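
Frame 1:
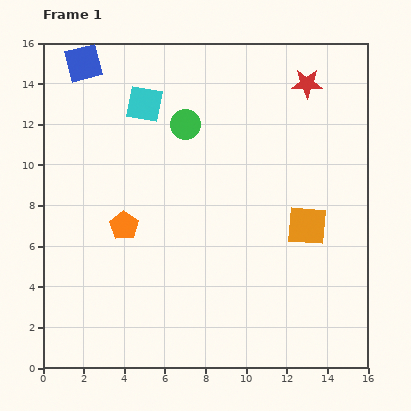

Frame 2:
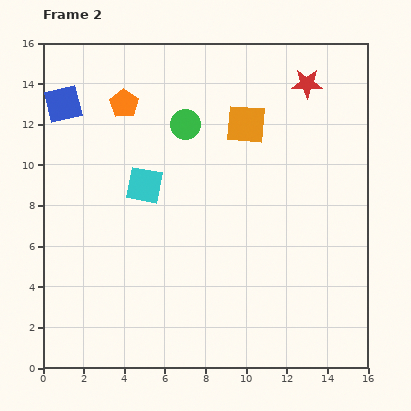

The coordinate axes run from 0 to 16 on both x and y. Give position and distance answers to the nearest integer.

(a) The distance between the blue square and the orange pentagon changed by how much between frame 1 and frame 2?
-5

Distance in frame 1: 8. Distance in frame 2: 3.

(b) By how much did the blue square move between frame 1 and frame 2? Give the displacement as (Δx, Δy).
(-1, -2)

The blue square was at (2, 15) in frame 1 and (1, 13) in frame 2.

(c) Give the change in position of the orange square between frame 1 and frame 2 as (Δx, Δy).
(-3, 5)

The orange square was at (13, 7) in frame 1 and (10, 12) in frame 2.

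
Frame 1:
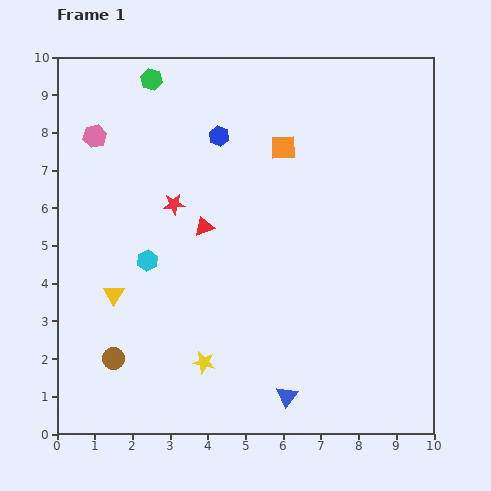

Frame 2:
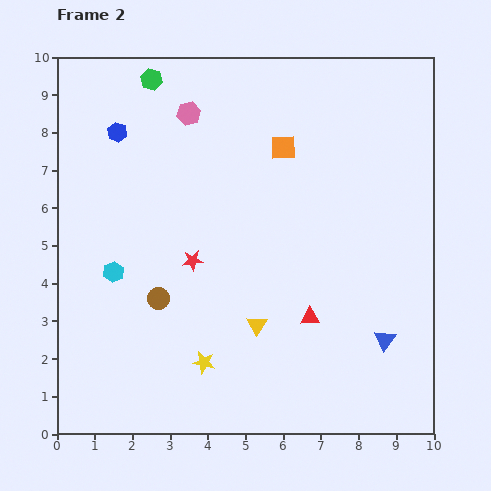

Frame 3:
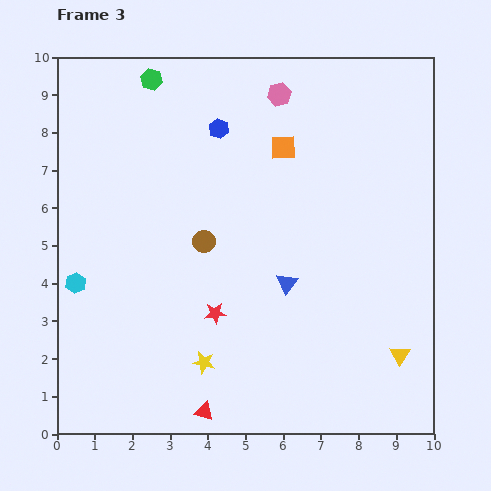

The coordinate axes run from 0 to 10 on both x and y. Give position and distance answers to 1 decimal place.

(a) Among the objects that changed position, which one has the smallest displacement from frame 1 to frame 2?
the cyan hexagon

(moved 0.9)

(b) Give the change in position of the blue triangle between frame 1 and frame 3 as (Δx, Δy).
(0.0, 3.0)

The blue triangle was at (6.1, 1.0) in frame 1 and (6.1, 4.0) in frame 3.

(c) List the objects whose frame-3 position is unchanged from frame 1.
the orange square, the yellow star, the green hexagon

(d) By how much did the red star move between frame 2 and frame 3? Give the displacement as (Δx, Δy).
(0.6, -1.4)

The red star was at (3.6, 4.6) in frame 2 and (4.2, 3.2) in frame 3.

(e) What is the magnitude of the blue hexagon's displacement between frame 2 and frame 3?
2.7

The blue hexagon moved from (1.6, 8.0) to (4.3, 8.1), a distance of √(2.7² + 0.1²) ≈ 2.7.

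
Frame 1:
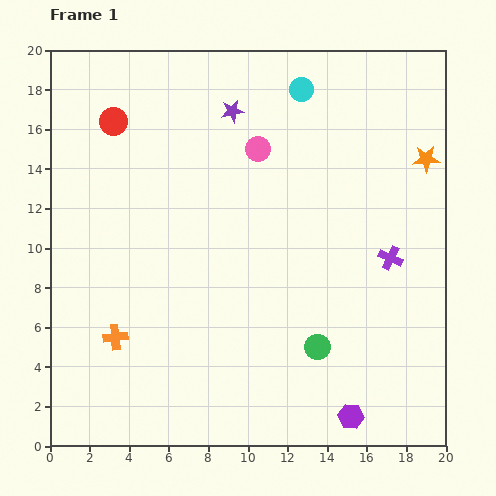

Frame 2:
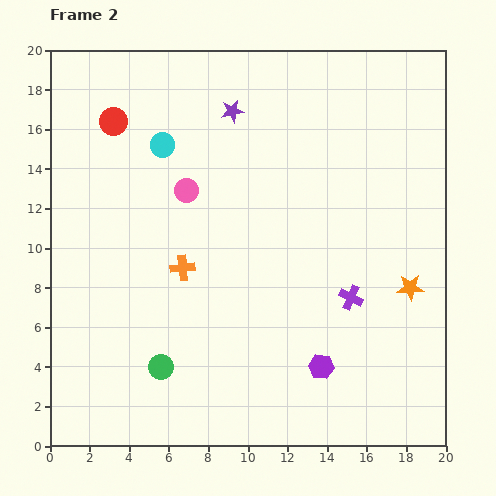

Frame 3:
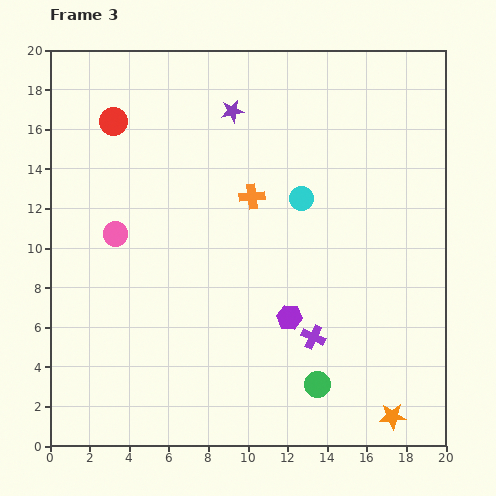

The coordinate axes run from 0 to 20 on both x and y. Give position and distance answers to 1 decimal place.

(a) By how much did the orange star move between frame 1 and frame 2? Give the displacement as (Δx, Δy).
(-0.8, -6.5)

The orange star was at (19.0, 14.5) in frame 1 and (18.2, 8.0) in frame 2.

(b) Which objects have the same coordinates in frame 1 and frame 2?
the red circle, the purple star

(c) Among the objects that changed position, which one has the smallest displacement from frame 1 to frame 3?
the green circle

(moved 1.9)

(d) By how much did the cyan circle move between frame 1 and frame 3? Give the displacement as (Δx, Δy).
(0.0, -5.5)

The cyan circle was at (12.7, 18.0) in frame 1 and (12.7, 12.5) in frame 3.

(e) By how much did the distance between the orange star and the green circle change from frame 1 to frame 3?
-6.9

Distance in frame 1: 11.0. Distance in frame 3: 4.1.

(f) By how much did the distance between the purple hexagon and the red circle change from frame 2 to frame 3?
-2.9

Distance in frame 2: 16.2. Distance in frame 3: 13.3.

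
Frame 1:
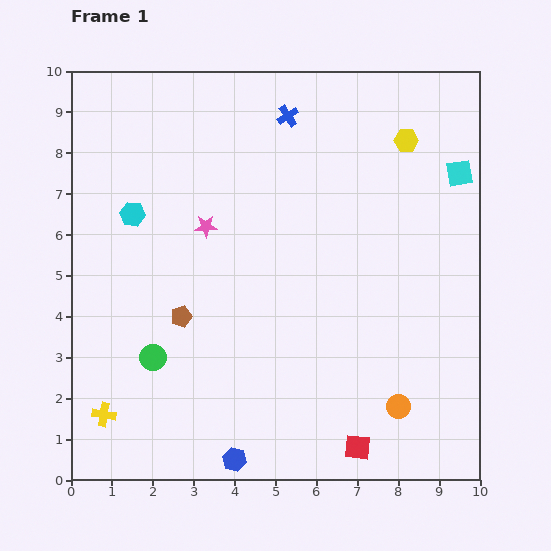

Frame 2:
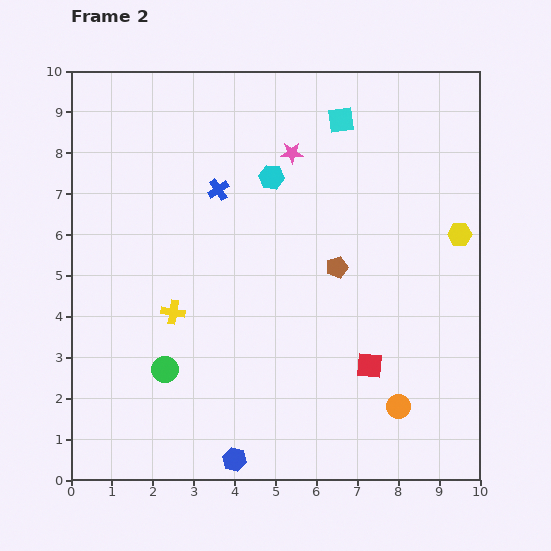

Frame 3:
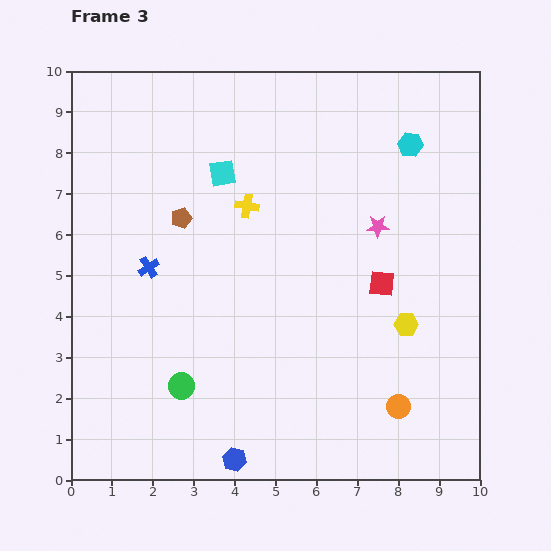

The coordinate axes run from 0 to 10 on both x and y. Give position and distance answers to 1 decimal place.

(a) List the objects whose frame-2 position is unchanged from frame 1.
the orange circle, the blue hexagon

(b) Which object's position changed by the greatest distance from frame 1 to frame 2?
the brown pentagon

(moved 4.0; next 3.5)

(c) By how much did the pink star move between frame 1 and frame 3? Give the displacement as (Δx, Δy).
(4.2, 0.0)

The pink star was at (3.3, 6.2) in frame 1 and (7.5, 6.2) in frame 3.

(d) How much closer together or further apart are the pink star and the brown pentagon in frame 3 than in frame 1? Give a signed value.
+2.5

Distance in frame 1: 2.3. Distance in frame 3: 4.8.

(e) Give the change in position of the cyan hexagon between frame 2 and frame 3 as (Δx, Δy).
(3.4, 0.8)

The cyan hexagon was at (4.9, 7.4) in frame 2 and (8.3, 8.2) in frame 3.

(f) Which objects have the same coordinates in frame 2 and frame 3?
the orange circle, the blue hexagon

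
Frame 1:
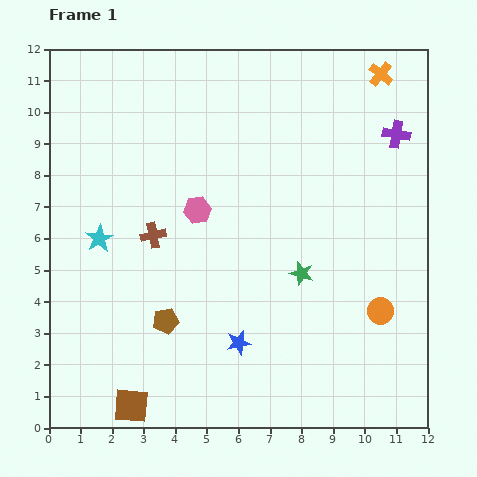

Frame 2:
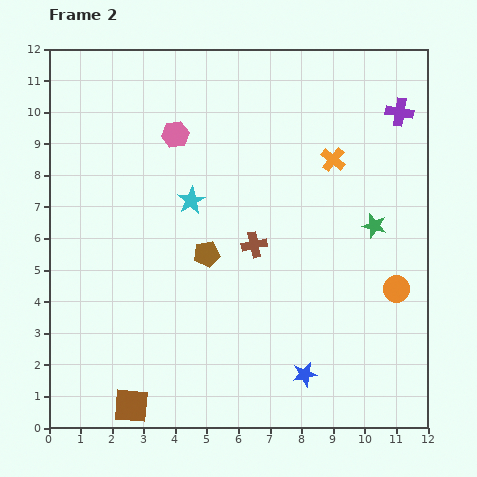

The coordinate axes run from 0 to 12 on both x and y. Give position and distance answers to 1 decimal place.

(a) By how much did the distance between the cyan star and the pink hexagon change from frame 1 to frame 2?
-1.0

Distance in frame 1: 3.2. Distance in frame 2: 2.2.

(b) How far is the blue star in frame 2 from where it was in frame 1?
2.3

The blue star moved from (6.0, 2.7) to (8.1, 1.7), a distance of √(2.1² + 1.0²) ≈ 2.3.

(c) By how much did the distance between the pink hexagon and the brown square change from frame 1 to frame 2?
+2.2

Distance in frame 1: 6.5. Distance in frame 2: 8.7.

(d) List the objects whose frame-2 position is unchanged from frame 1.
the brown square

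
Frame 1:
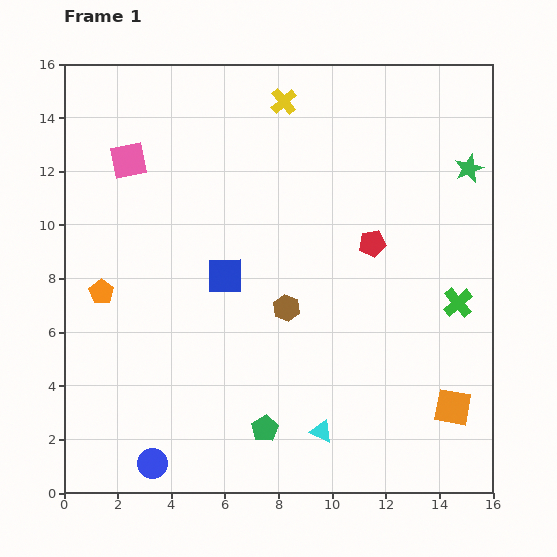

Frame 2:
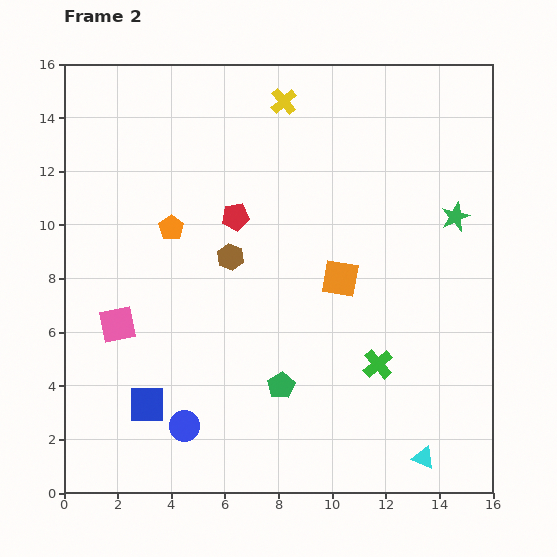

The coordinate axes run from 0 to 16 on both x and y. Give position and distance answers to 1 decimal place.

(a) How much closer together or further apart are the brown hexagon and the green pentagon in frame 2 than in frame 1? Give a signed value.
+0.6

Distance in frame 1: 4.6. Distance in frame 2: 5.2.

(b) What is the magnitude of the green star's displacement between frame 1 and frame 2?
1.9

The green star moved from (15.1, 12.1) to (14.6, 10.3), a distance of √(0.5² + 1.8²) ≈ 1.9.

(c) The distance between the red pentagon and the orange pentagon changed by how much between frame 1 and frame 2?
-7.9

Distance in frame 1: 10.3. Distance in frame 2: 2.4.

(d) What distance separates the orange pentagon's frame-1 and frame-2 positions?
3.5

The orange pentagon moved from (1.4, 7.5) to (4.0, 9.9), a distance of √(2.6² + 2.4²) ≈ 3.5.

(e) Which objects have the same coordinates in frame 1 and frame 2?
the yellow cross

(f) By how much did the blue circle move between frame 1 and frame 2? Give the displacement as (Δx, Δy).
(1.2, 1.4)

The blue circle was at (3.3, 1.1) in frame 1 and (4.5, 2.5) in frame 2.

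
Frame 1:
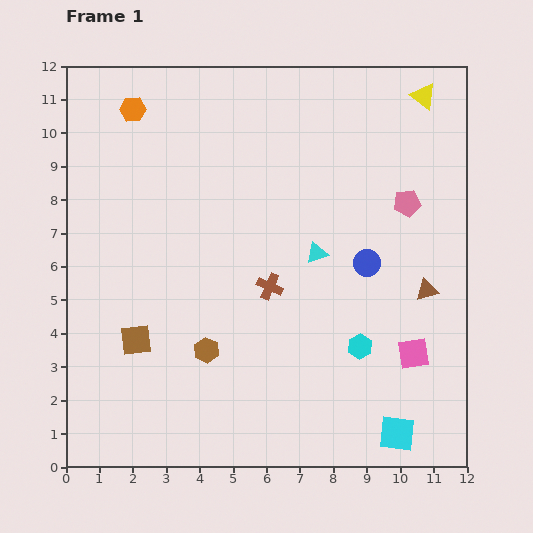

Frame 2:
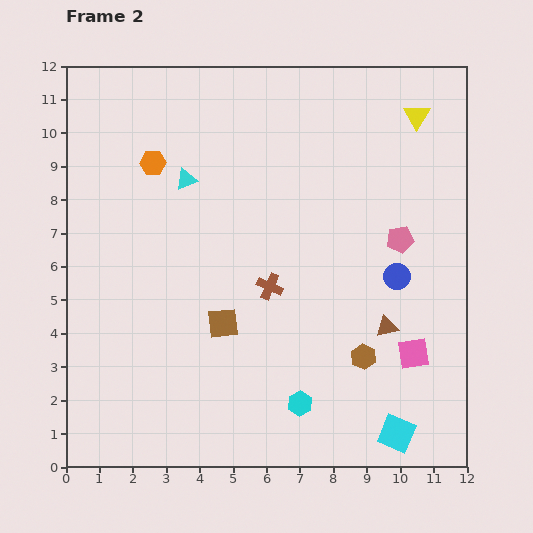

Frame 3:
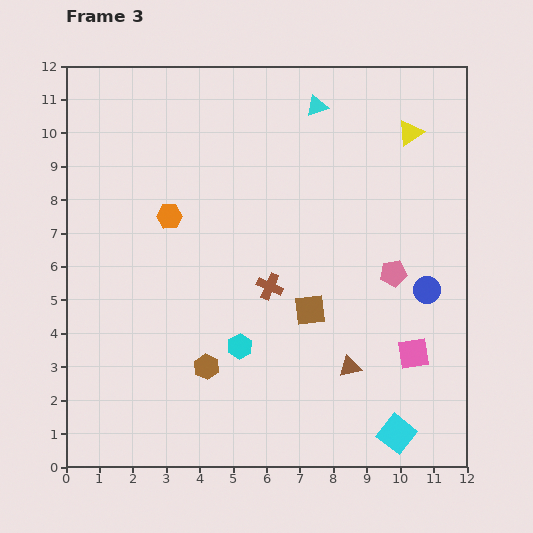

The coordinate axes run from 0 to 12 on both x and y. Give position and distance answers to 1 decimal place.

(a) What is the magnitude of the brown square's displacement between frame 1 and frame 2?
2.6

The brown square moved from (2.1, 3.8) to (4.7, 4.3), a distance of √(2.6² + 0.5²) ≈ 2.6.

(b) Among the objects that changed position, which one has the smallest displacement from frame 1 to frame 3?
the brown hexagon

(moved 0.5)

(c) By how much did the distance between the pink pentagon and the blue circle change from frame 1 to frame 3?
-1.1

Distance in frame 1: 2.2. Distance in frame 3: 1.1.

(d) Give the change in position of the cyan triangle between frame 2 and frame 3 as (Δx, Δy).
(3.9, 2.2)

The cyan triangle was at (3.6, 8.6) in frame 2 and (7.5, 10.8) in frame 3.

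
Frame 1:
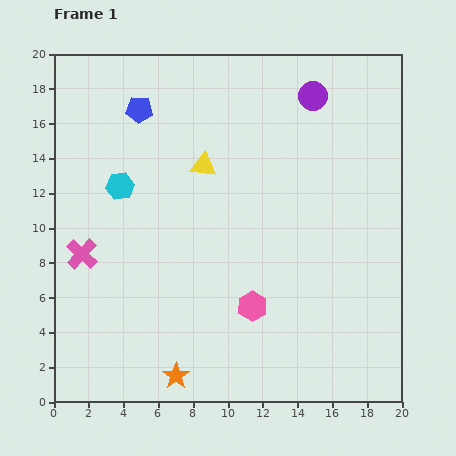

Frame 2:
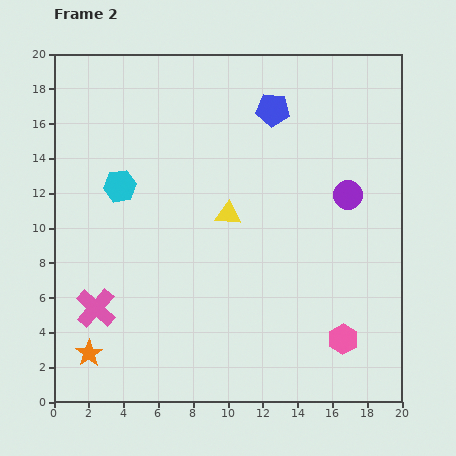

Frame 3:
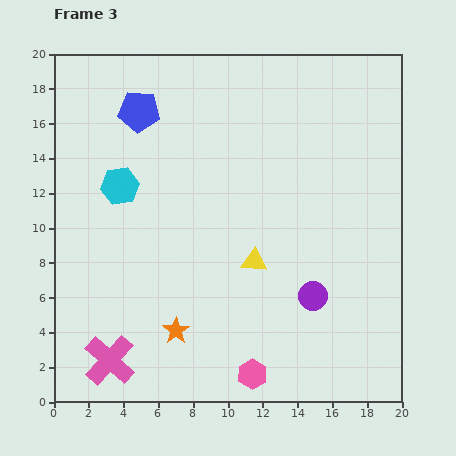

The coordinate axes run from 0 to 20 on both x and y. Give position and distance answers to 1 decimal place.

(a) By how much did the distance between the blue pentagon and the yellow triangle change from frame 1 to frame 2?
+1.6

Distance in frame 1: 4.9. Distance in frame 2: 6.5.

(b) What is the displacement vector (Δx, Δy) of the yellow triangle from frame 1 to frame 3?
(2.9, -5.5)

The yellow triangle was at (8.6, 13.6) in frame 1 and (11.5, 8.1) in frame 3.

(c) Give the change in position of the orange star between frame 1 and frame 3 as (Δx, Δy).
(0.0, 2.6)

The orange star was at (7.0, 1.5) in frame 1 and (7.0, 4.1) in frame 3.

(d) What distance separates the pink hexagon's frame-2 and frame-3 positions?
5.6

The pink hexagon moved from (16.6, 3.6) to (11.4, 1.6), a distance of √(5.2² + 2.0²) ≈ 5.6.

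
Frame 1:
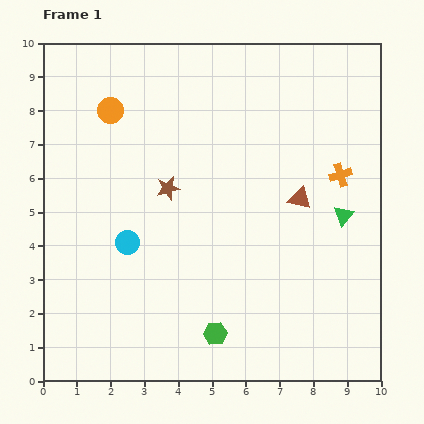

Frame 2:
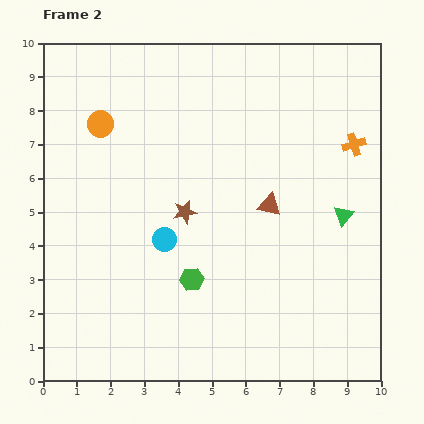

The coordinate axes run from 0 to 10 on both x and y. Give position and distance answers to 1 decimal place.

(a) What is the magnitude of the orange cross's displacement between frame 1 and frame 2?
1.0

The orange cross moved from (8.8, 6.1) to (9.2, 7.0), a distance of √(0.4² + 0.9²) ≈ 1.0.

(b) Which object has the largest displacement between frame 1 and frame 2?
the green hexagon

(moved 1.7; next 1.1)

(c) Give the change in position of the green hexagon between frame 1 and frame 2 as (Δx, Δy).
(-0.7, 1.6)

The green hexagon was at (5.1, 1.4) in frame 1 and (4.4, 3.0) in frame 2.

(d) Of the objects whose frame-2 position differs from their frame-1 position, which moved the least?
the orange circle

(moved 0.5)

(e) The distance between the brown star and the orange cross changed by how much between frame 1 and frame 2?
+0.3

Distance in frame 1: 5.1. Distance in frame 2: 5.4.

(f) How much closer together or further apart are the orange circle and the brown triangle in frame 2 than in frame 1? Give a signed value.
-0.7

Distance in frame 1: 6.2. Distance in frame 2: 5.5.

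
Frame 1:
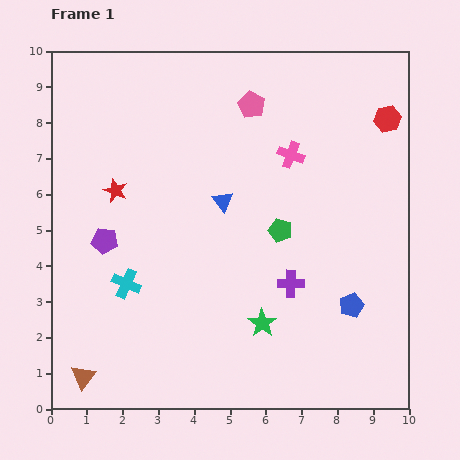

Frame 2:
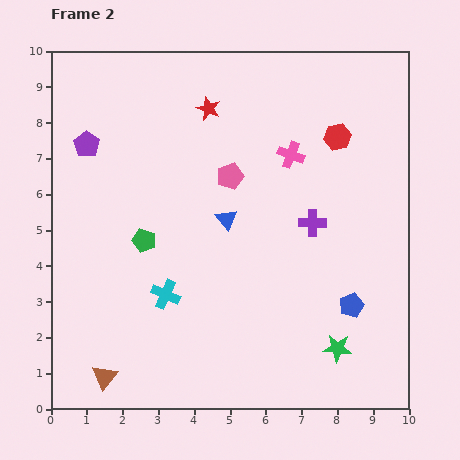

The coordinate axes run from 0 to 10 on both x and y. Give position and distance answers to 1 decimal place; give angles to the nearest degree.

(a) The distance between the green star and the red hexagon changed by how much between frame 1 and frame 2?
-0.8

Distance in frame 1: 6.7. Distance in frame 2: 5.9.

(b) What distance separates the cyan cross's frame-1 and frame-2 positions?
1.1

The cyan cross moved from (2.1, 3.5) to (3.2, 3.2), a distance of √(1.1² + 0.3²) ≈ 1.1.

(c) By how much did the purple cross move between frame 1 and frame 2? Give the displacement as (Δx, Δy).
(0.6, 1.7)

The purple cross was at (6.7, 3.5) in frame 1 and (7.3, 5.2) in frame 2.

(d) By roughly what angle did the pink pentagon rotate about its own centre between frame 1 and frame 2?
25° clockwise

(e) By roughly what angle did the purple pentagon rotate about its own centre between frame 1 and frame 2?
26° clockwise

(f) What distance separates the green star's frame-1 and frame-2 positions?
2.2

The green star moved from (5.9, 2.4) to (8.0, 1.7), a distance of √(2.1² + 0.7²) ≈ 2.2.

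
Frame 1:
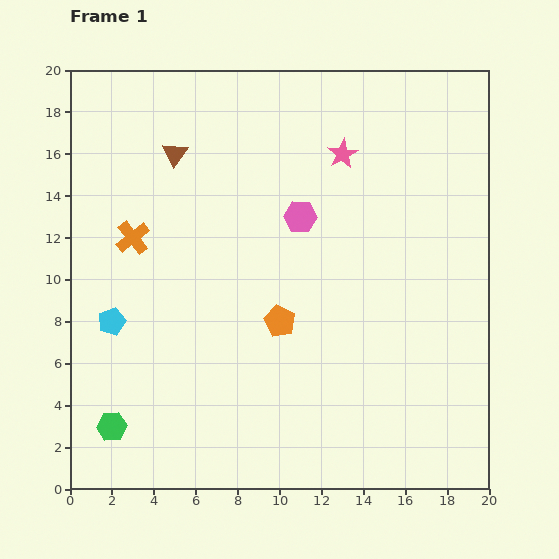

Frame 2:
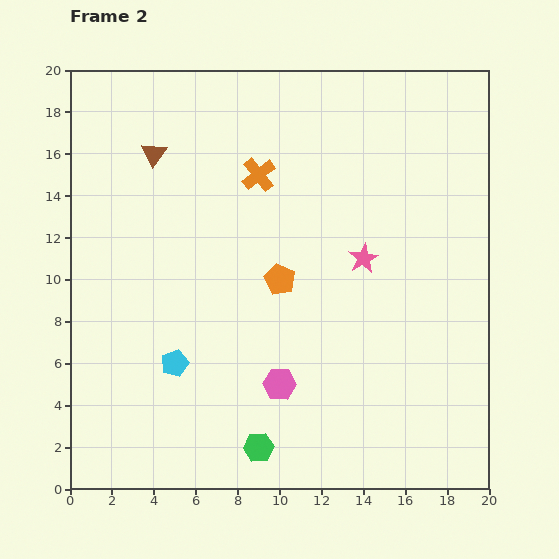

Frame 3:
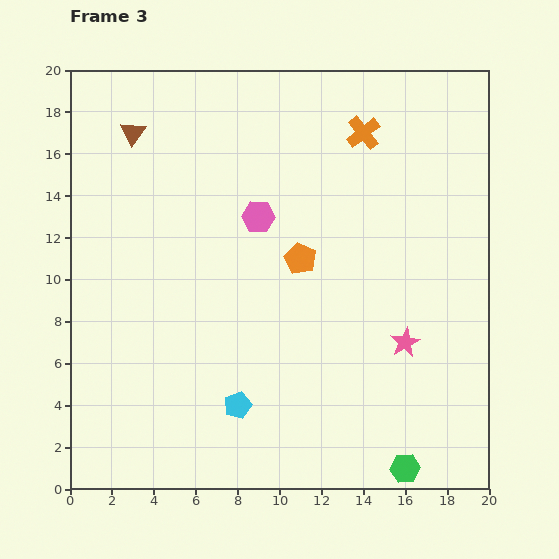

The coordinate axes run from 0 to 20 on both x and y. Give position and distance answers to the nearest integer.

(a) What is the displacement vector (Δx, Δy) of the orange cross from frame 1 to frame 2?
(6, 3)

The orange cross was at (3, 12) in frame 1 and (9, 15) in frame 2.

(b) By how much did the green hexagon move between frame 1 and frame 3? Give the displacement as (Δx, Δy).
(14, -2)

The green hexagon was at (2, 3) in frame 1 and (16, 1) in frame 3.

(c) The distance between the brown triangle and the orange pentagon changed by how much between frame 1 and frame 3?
+1

Distance in frame 1: 9. Distance in frame 3: 10.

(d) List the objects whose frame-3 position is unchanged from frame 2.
none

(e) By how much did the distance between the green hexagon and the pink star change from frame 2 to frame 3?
-4

Distance in frame 2: 10. Distance in frame 3: 6.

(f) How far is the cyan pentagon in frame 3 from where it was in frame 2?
4

The cyan pentagon moved from (5, 6) to (8, 4), a distance of √(3² + 2²) ≈ 4.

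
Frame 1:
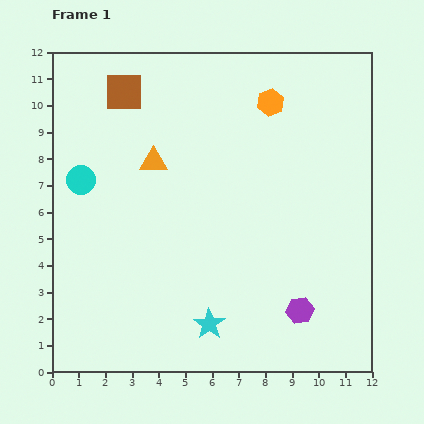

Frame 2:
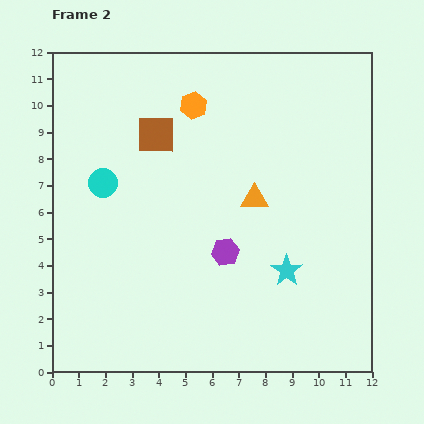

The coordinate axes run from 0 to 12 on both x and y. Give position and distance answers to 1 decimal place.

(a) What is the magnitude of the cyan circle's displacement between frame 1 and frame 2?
0.8

The cyan circle moved from (1.1, 7.2) to (1.9, 7.1), a distance of √(0.8² + 0.1²) ≈ 0.8.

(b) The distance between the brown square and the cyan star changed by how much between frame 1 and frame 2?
-2.2

Distance in frame 1: 9.3. Distance in frame 2: 7.1.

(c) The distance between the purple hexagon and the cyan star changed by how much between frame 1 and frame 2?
-1.0

Distance in frame 1: 3.4. Distance in frame 2: 2.4.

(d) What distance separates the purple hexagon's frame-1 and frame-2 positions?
3.6

The purple hexagon moved from (9.3, 2.3) to (6.5, 4.5), a distance of √(2.8² + 2.2²) ≈ 3.6.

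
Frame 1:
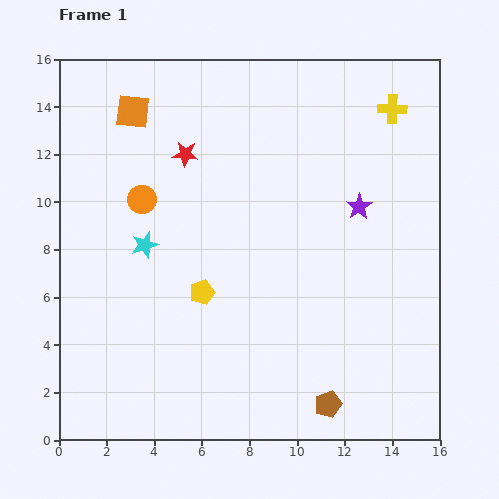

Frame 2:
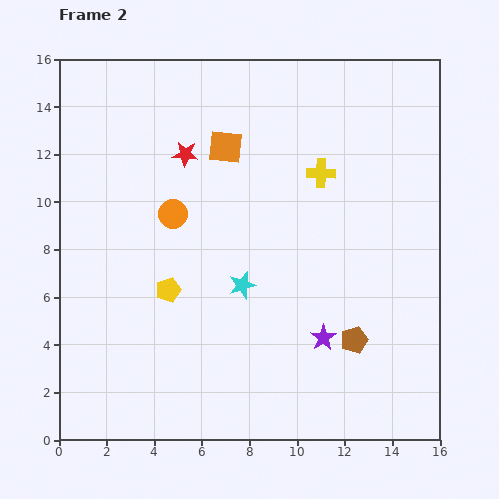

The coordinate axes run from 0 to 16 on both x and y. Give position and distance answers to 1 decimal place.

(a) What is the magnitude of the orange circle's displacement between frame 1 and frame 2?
1.4

The orange circle moved from (3.5, 10.1) to (4.8, 9.5), a distance of √(1.3² + 0.6²) ≈ 1.4.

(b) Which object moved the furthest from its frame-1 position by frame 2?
the purple star

(moved 5.7; next 4.4)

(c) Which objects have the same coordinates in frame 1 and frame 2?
the red star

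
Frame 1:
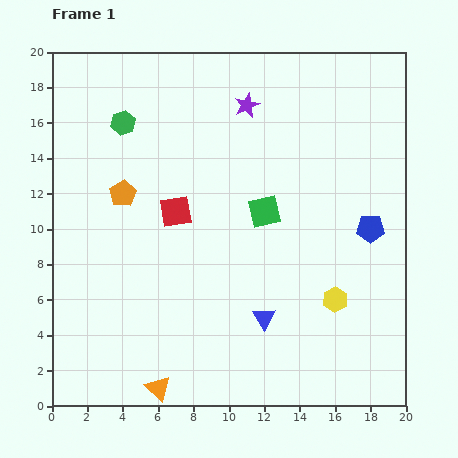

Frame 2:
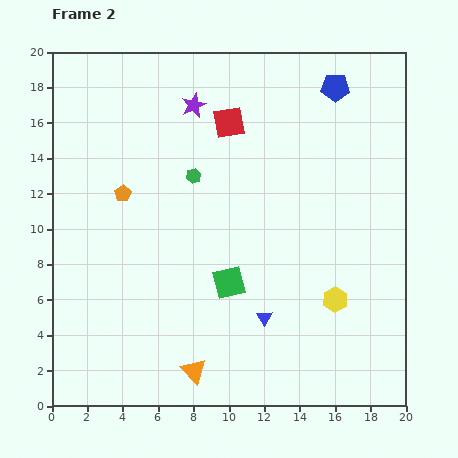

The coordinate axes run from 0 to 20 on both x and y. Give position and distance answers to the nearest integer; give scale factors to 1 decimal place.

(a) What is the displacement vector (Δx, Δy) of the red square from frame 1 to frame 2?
(3, 5)

The red square was at (7, 11) in frame 1 and (10, 16) in frame 2.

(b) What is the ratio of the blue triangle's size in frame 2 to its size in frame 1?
0.7×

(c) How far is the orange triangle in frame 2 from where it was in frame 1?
2

The orange triangle moved from (6, 1) to (8, 2), a distance of √(2² + 1²) ≈ 2.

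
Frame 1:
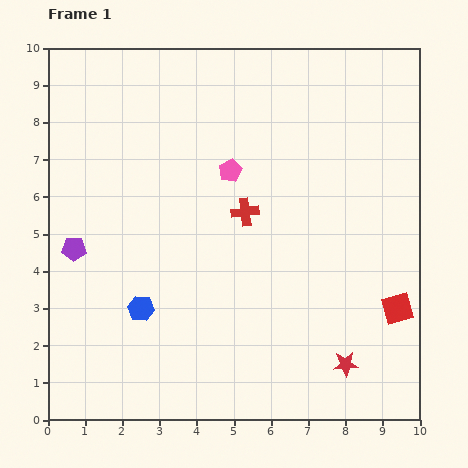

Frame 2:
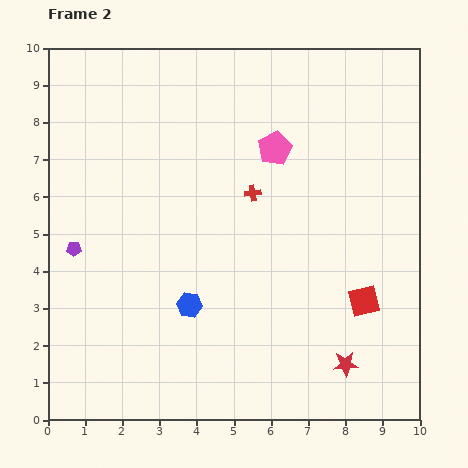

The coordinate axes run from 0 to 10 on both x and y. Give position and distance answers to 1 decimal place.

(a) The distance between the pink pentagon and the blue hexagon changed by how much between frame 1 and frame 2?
+0.4

Distance in frame 1: 4.4. Distance in frame 2: 4.8.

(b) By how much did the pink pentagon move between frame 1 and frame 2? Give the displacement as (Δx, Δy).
(1.2, 0.6)

The pink pentagon was at (4.9, 6.7) in frame 1 and (6.1, 7.3) in frame 2.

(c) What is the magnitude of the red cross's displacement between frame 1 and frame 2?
0.5

The red cross moved from (5.3, 5.6) to (5.5, 6.1), a distance of √(0.2² + 0.5²) ≈ 0.5.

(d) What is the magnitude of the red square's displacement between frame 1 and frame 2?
0.9

The red square moved from (9.4, 3.0) to (8.5, 3.2), a distance of √(0.9² + 0.2²) ≈ 0.9.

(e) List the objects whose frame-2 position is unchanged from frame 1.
the purple pentagon, the red star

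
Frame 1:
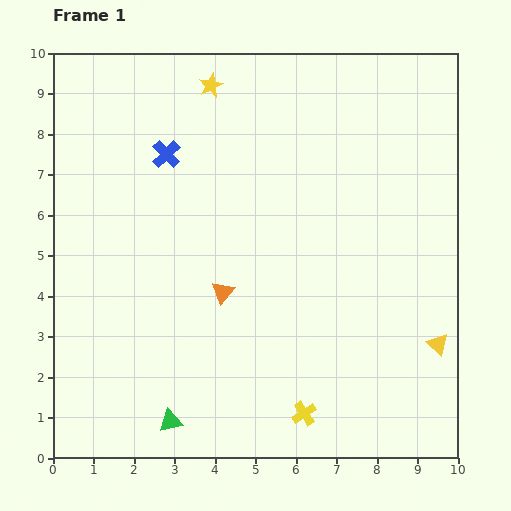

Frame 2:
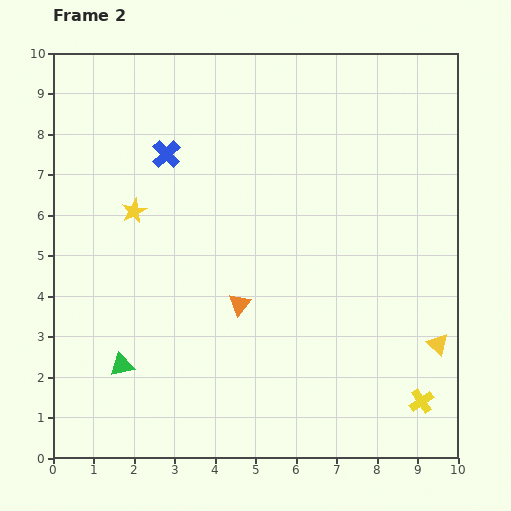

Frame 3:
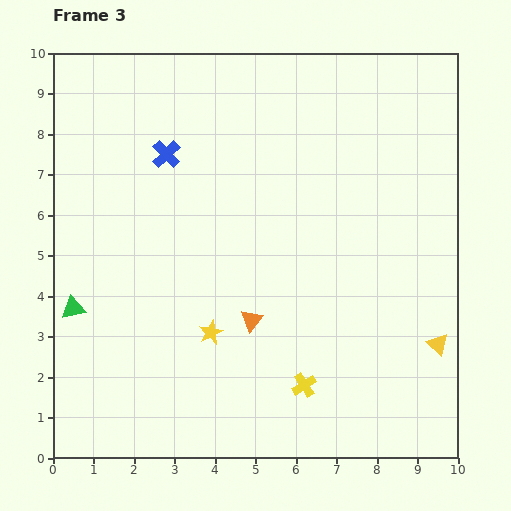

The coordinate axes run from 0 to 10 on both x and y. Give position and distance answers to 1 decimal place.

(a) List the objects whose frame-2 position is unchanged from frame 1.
the blue cross, the yellow triangle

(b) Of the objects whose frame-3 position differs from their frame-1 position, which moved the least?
the yellow cross

(moved 0.7)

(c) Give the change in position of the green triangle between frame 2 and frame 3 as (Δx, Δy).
(-1.2, 1.4)

The green triangle was at (1.7, 2.3) in frame 2 and (0.5, 3.7) in frame 3.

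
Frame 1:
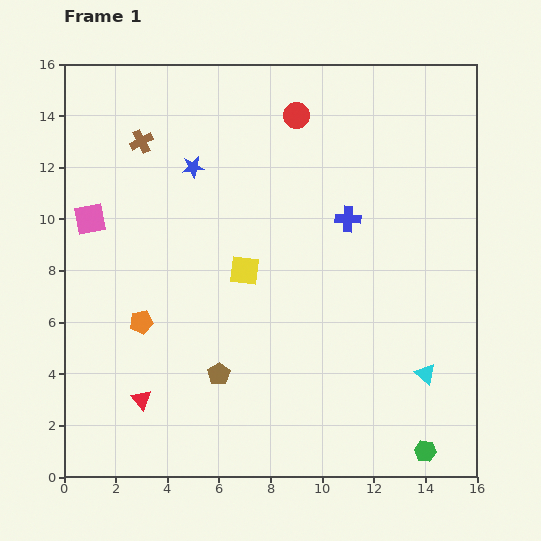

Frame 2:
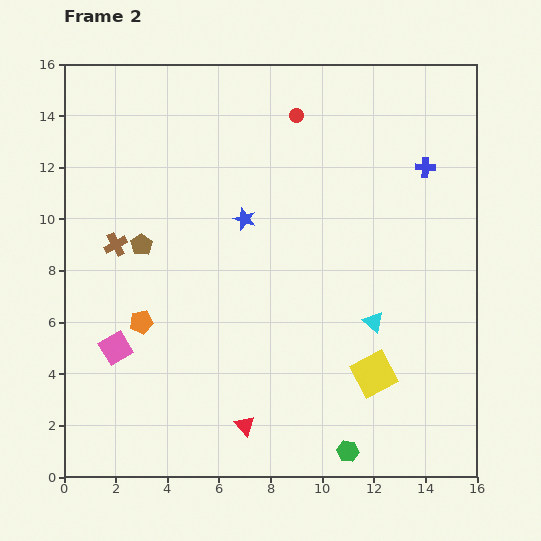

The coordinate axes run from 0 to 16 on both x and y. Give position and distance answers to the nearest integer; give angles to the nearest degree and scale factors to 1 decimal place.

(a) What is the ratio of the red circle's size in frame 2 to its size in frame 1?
0.6×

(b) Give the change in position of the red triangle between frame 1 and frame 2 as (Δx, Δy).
(4, -1)

The red triangle was at (3, 3) in frame 1 and (7, 2) in frame 2.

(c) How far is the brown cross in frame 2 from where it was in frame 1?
4

The brown cross moved from (3, 13) to (2, 9), a distance of √(1² + 4²) ≈ 4.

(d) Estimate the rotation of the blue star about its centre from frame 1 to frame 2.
27° clockwise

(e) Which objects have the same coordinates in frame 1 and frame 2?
the red circle, the orange pentagon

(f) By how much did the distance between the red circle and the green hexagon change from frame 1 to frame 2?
-1

Distance in frame 1: 14. Distance in frame 2: 13.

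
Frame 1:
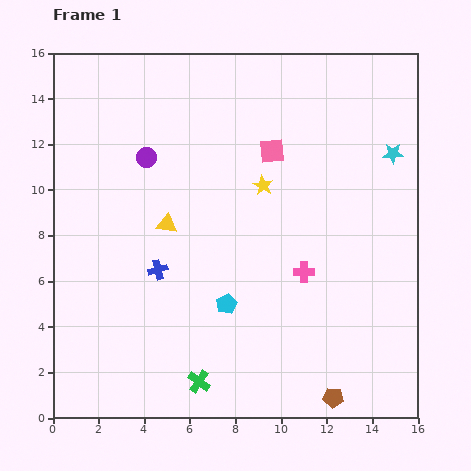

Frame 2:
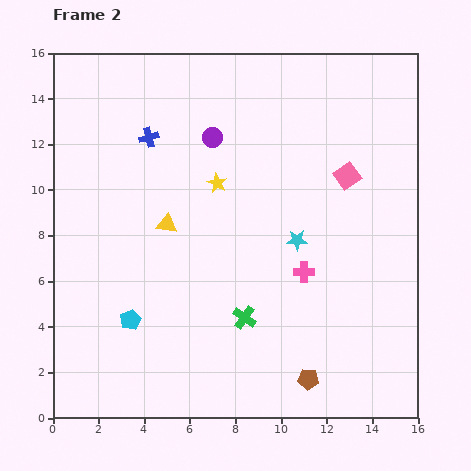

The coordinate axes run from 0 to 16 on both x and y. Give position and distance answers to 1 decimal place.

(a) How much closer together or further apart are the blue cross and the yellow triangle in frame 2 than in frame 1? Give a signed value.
+1.9

Distance in frame 1: 2.0. Distance in frame 2: 3.9.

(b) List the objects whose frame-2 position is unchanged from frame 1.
the pink cross, the yellow triangle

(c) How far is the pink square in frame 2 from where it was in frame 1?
3.5

The pink square moved from (9.6, 11.7) to (12.9, 10.6), a distance of √(3.3² + 1.1²) ≈ 3.5.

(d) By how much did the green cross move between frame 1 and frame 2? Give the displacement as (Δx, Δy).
(2.0, 2.8)

The green cross was at (6.4, 1.6) in frame 1 and (8.4, 4.4) in frame 2.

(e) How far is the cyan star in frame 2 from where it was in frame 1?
5.7

The cyan star moved from (14.9, 11.6) to (10.7, 7.8), a distance of √(4.2² + 3.8²) ≈ 5.7.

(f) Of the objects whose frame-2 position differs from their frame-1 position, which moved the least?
the brown pentagon

(moved 1.4)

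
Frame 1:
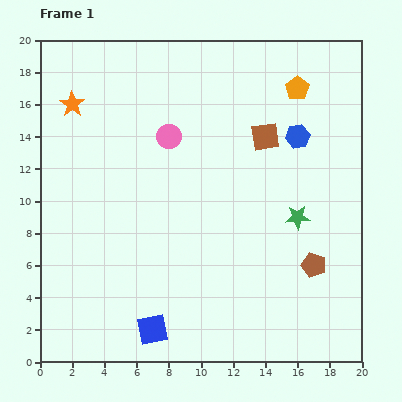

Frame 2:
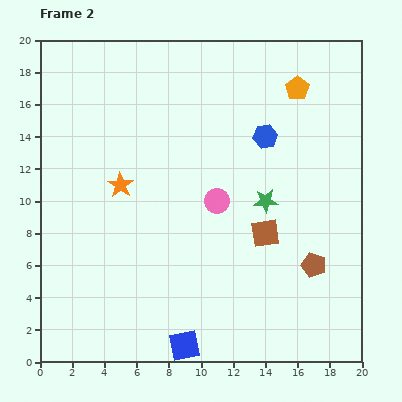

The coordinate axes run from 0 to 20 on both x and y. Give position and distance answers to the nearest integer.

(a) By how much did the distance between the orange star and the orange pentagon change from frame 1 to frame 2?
-1

Distance in frame 1: 14. Distance in frame 2: 13.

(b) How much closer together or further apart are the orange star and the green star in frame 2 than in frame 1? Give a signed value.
-7

Distance in frame 1: 16. Distance in frame 2: 9.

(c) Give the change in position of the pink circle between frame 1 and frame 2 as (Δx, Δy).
(3, -4)

The pink circle was at (8, 14) in frame 1 and (11, 10) in frame 2.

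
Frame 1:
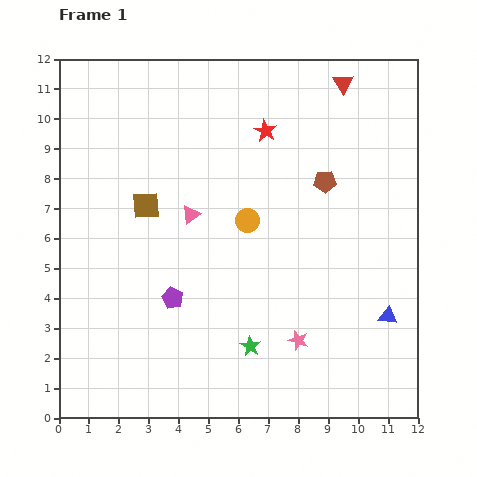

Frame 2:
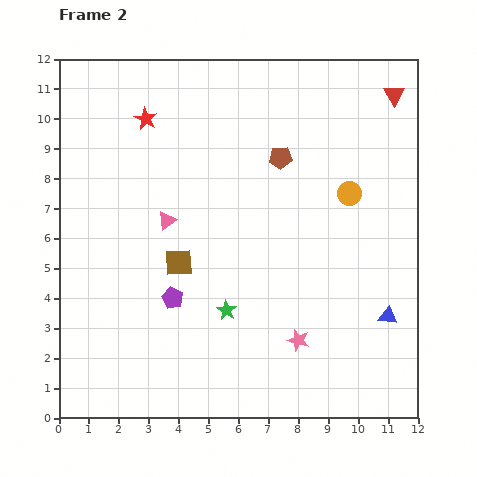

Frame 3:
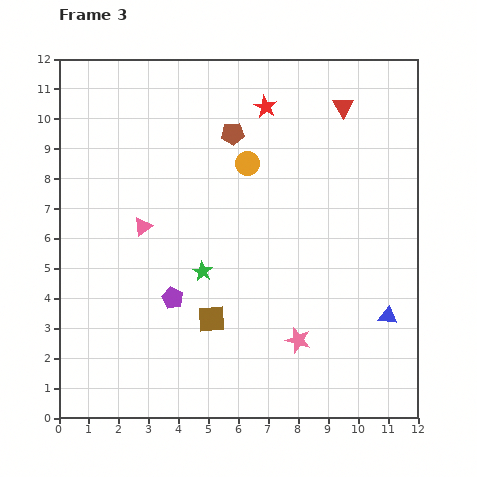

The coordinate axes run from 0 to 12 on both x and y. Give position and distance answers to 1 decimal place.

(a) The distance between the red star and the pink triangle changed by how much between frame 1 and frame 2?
-0.3

Distance in frame 1: 3.8. Distance in frame 2: 3.5.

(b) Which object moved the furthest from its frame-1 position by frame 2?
the red star

(moved 4.0; next 3.5)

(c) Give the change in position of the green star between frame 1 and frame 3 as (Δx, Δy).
(-1.6, 2.5)

The green star was at (6.4, 2.4) in frame 1 and (4.8, 4.9) in frame 3.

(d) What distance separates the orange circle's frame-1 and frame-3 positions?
1.9

The orange circle moved from (6.3, 6.6) to (6.3, 8.5), a distance of √(0.0² + 1.9²) ≈ 1.9.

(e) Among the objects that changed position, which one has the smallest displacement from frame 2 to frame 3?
the pink triangle

(moved 0.8)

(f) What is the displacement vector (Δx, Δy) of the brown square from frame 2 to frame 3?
(1.1, -1.9)

The brown square was at (4.0, 5.2) in frame 2 and (5.1, 3.3) in frame 3.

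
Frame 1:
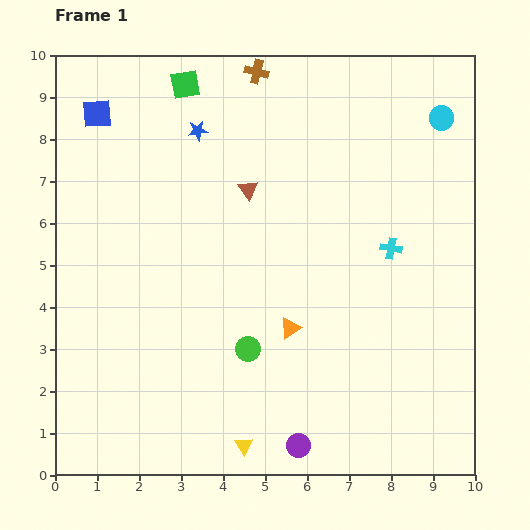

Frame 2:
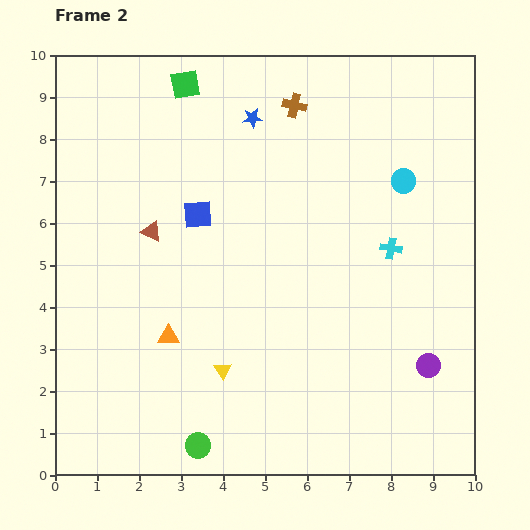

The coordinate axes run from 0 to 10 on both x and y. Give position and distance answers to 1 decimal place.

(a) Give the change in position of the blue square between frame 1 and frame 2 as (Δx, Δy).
(2.4, -2.4)

The blue square was at (1.0, 8.6) in frame 1 and (3.4, 6.2) in frame 2.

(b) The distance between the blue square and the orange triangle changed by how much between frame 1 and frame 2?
-3.9

Distance in frame 1: 6.9. Distance in frame 2: 3.0.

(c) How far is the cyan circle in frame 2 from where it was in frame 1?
1.7

The cyan circle moved from (9.2, 8.5) to (8.3, 7.0), a distance of √(0.9² + 1.5²) ≈ 1.7.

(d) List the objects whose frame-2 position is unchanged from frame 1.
the green square, the cyan cross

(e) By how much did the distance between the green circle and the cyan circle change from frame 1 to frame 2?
+0.8

Distance in frame 1: 7.2. Distance in frame 2: 8.0.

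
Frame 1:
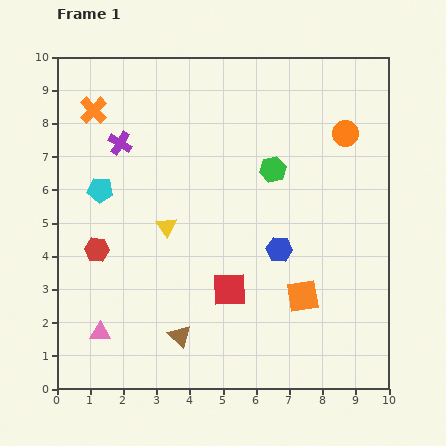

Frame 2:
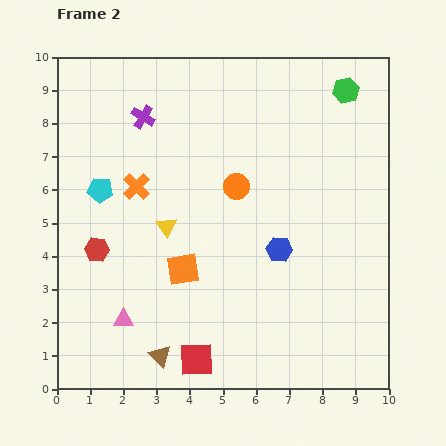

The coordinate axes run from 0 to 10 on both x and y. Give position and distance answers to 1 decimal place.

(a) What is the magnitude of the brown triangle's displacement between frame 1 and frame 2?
0.8

The brown triangle moved from (3.7, 1.6) to (3.1, 1.0), a distance of √(0.6² + 0.6²) ≈ 0.8.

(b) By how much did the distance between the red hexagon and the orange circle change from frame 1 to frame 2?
-3.7

Distance in frame 1: 8.3. Distance in frame 2: 4.6.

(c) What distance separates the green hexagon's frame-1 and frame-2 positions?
3.3

The green hexagon moved from (6.5, 6.6) to (8.7, 9.0), a distance of √(2.2² + 2.4²) ≈ 3.3.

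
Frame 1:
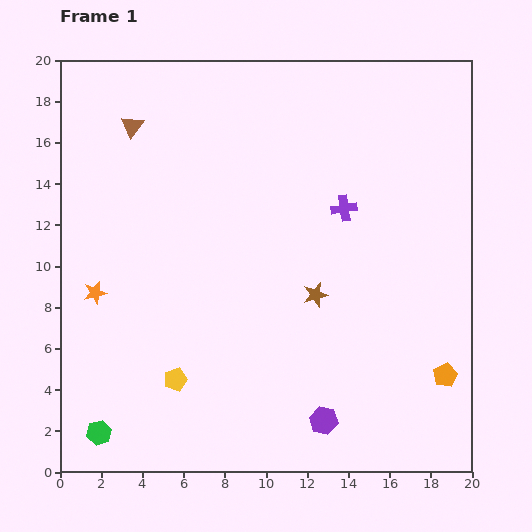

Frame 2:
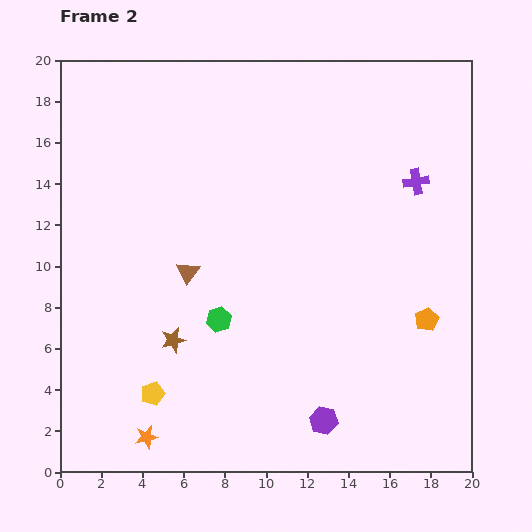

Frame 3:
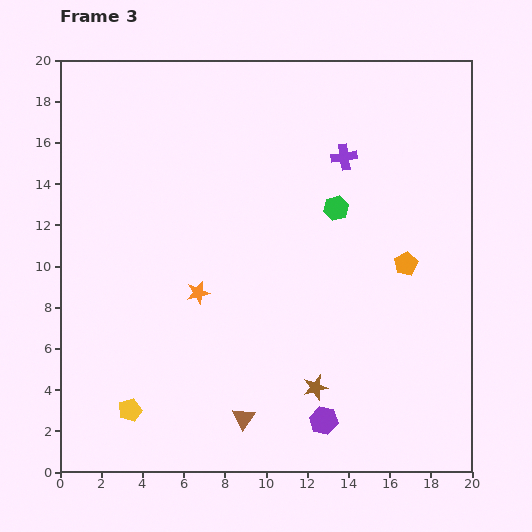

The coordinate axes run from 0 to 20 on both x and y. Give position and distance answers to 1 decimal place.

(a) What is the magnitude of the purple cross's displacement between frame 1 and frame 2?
3.7

The purple cross moved from (13.8, 12.8) to (17.3, 14.1), a distance of √(3.5² + 1.3²) ≈ 3.7.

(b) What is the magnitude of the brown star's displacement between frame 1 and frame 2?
7.2

The brown star moved from (12.4, 8.6) to (5.5, 6.4), a distance of √(6.9² + 2.2²) ≈ 7.2.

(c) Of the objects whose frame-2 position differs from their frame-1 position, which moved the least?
the yellow pentagon

(moved 1.3)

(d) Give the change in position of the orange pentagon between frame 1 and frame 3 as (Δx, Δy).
(-1.9, 5.4)

The orange pentagon was at (18.7, 4.7) in frame 1 and (16.8, 10.1) in frame 3.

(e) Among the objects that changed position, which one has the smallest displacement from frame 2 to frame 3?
the yellow pentagon

(moved 1.4)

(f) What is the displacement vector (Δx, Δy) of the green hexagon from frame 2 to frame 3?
(5.7, 5.4)

The green hexagon was at (7.7, 7.4) in frame 2 and (13.4, 12.8) in frame 3.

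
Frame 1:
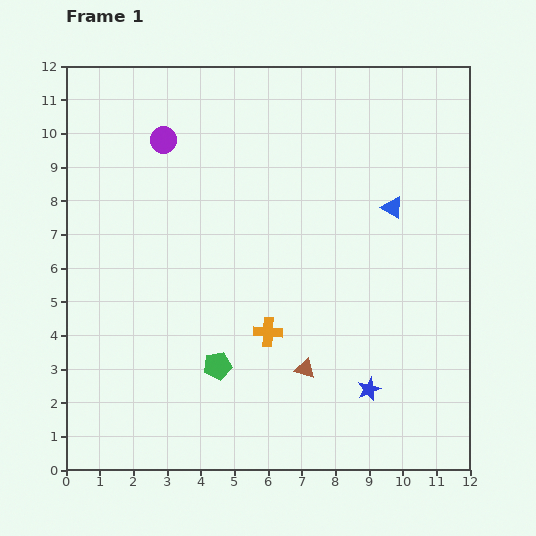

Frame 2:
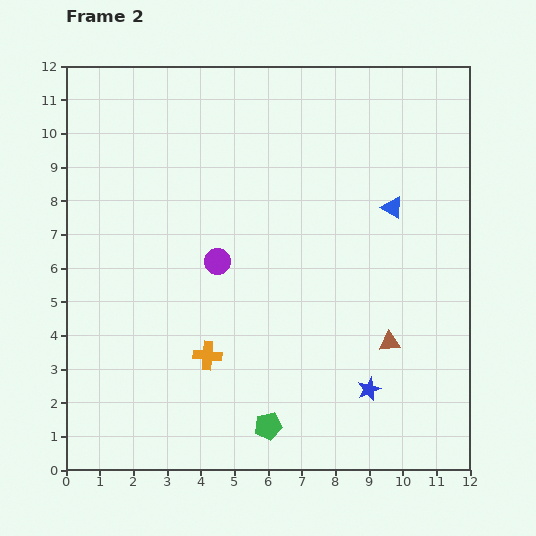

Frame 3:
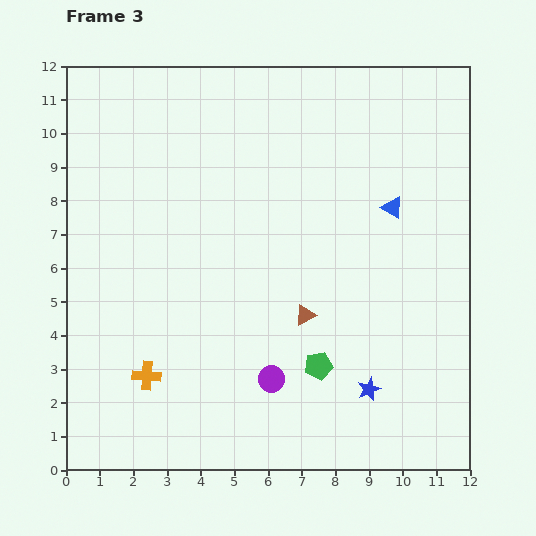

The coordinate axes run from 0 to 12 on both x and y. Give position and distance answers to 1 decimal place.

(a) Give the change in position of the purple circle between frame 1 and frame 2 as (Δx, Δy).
(1.6, -3.6)

The purple circle was at (2.9, 9.8) in frame 1 and (4.5, 6.2) in frame 2.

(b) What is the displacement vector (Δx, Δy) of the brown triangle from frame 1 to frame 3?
(0.0, 1.6)

The brown triangle was at (7.1, 3.0) in frame 1 and (7.1, 4.6) in frame 3.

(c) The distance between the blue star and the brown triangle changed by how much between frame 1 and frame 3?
+0.9

Distance in frame 1: 2.0. Distance in frame 3: 2.9.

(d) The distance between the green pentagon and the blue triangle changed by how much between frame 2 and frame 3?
-2.3

Distance in frame 2: 7.5. Distance in frame 3: 5.2.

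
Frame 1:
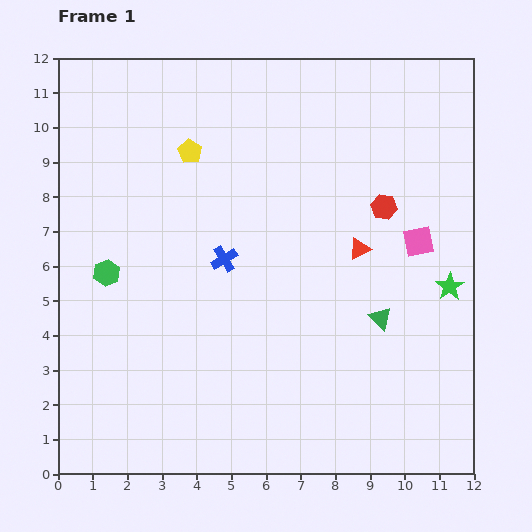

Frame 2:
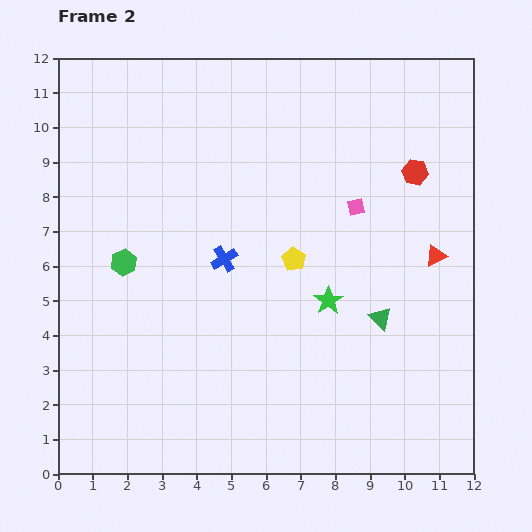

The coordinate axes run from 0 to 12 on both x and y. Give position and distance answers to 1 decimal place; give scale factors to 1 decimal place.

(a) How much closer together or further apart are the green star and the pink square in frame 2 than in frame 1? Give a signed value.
+1.2

Distance in frame 1: 1.6. Distance in frame 2: 2.8.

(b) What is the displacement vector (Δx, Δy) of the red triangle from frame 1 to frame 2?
(2.2, -0.2)

The red triangle was at (8.7, 6.5) in frame 1 and (10.9, 6.3) in frame 2.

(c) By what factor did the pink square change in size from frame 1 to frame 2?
0.6×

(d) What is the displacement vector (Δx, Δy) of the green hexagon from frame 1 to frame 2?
(0.5, 0.3)

The green hexagon was at (1.4, 5.8) in frame 1 and (1.9, 6.1) in frame 2.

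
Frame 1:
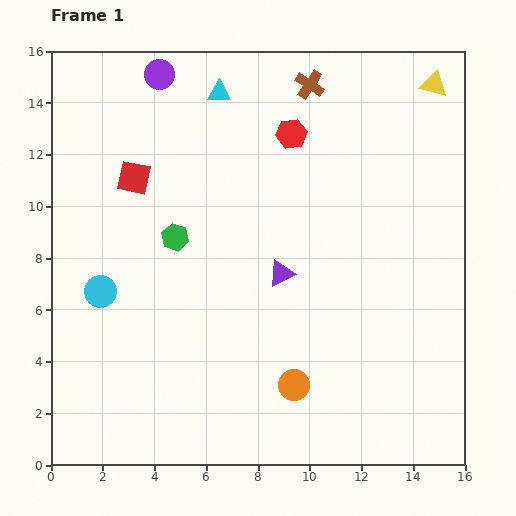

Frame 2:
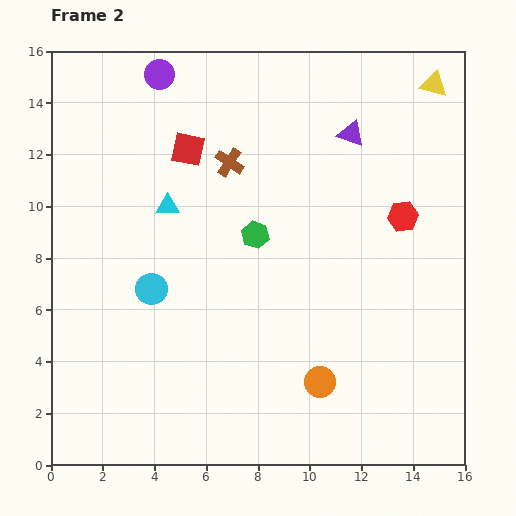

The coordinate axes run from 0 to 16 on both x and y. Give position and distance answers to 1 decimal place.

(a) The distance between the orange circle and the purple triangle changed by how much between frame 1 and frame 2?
+5.4

Distance in frame 1: 4.3. Distance in frame 2: 9.7.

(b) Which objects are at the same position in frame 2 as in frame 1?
the purple circle, the yellow triangle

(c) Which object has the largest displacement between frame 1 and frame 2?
the purple triangle

(moved 6.0; next 5.4)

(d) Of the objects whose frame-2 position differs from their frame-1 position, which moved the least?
the orange circle

(moved 1.0)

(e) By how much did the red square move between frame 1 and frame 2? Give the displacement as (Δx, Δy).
(2.1, 1.1)

The red square was at (3.2, 11.1) in frame 1 and (5.3, 12.2) in frame 2.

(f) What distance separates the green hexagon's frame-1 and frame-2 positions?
3.1

The green hexagon moved from (4.8, 8.8) to (7.9, 8.9), a distance of √(3.1² + 0.1²) ≈ 3.1.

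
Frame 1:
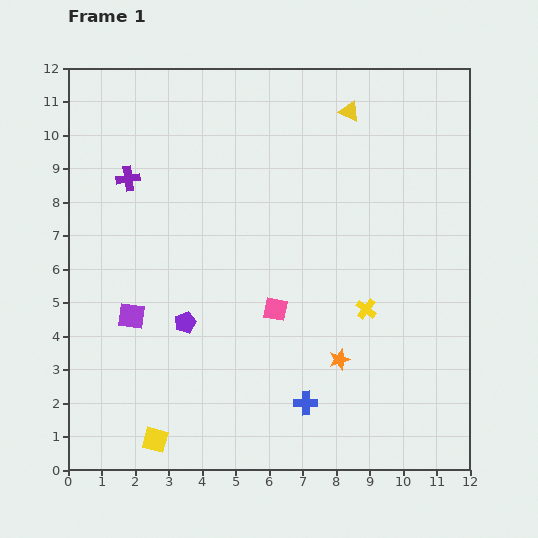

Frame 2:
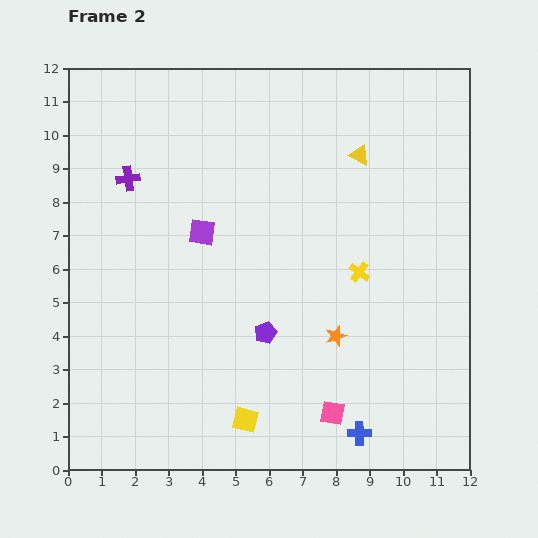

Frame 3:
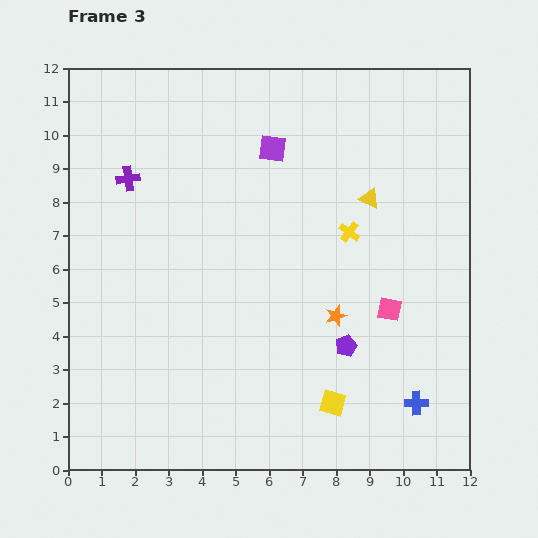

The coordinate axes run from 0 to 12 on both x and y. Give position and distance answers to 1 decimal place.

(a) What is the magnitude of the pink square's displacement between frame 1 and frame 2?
3.5

The pink square moved from (6.2, 4.8) to (7.9, 1.7), a distance of √(1.7² + 3.1²) ≈ 3.5.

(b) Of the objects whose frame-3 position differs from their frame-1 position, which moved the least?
the orange star

(moved 1.3)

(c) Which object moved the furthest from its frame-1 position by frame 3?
the purple square

(moved 6.5; next 5.4)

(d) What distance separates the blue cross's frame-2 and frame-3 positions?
1.9

The blue cross moved from (8.7, 1.1) to (10.4, 2.0), a distance of √(1.7² + 0.9²) ≈ 1.9.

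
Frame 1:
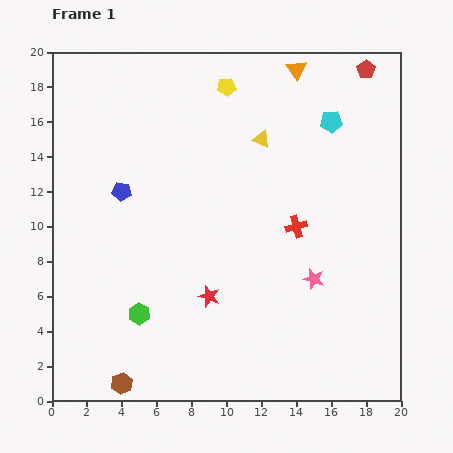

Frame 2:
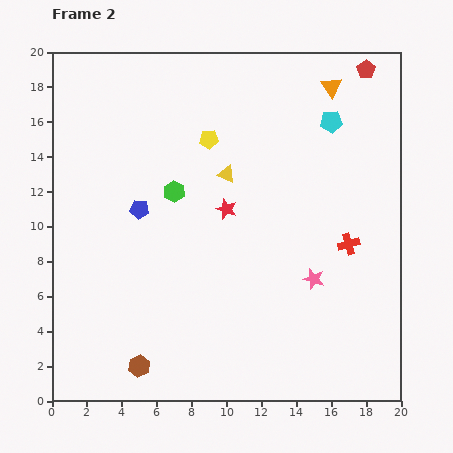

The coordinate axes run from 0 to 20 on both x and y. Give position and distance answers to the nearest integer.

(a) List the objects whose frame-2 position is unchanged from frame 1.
the cyan pentagon, the pink star, the red pentagon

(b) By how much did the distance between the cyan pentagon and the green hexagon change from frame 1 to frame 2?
-6

Distance in frame 1: 16. Distance in frame 2: 10.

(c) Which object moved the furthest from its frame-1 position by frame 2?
the green hexagon

(moved 7; next 5)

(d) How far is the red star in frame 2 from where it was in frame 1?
5

The red star moved from (9, 6) to (10, 11), a distance of √(1² + 5²) ≈ 5.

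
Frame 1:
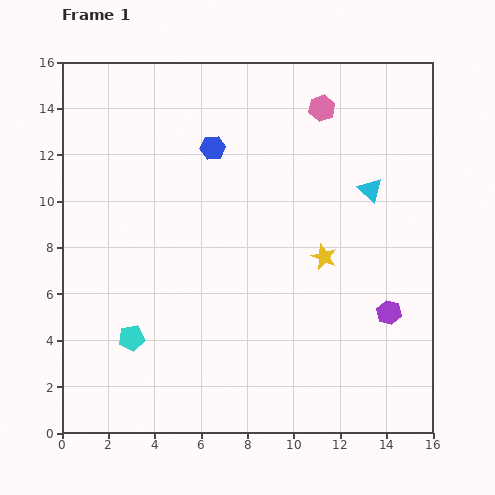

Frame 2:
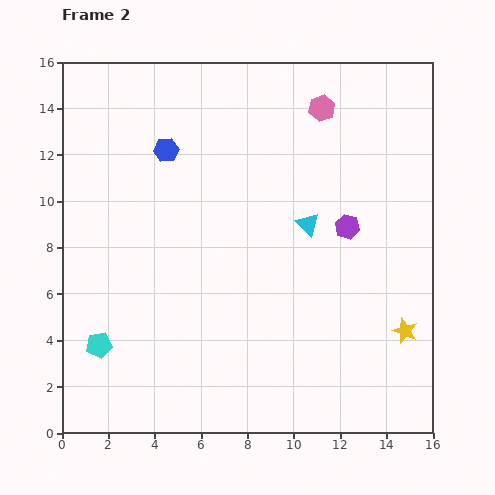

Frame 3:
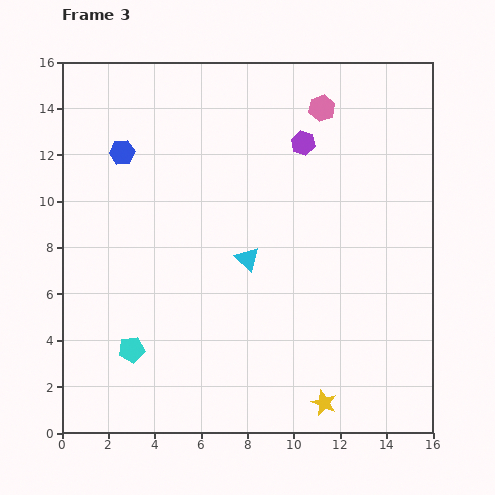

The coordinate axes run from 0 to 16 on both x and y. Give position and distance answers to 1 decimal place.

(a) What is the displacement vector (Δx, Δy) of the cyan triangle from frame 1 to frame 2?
(-2.7, -1.5)

The cyan triangle was at (13.3, 10.5) in frame 1 and (10.6, 9.0) in frame 2.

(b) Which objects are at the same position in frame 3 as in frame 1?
the pink hexagon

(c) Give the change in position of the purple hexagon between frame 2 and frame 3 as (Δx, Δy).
(-1.9, 3.6)

The purple hexagon was at (12.3, 8.9) in frame 2 and (10.4, 12.5) in frame 3.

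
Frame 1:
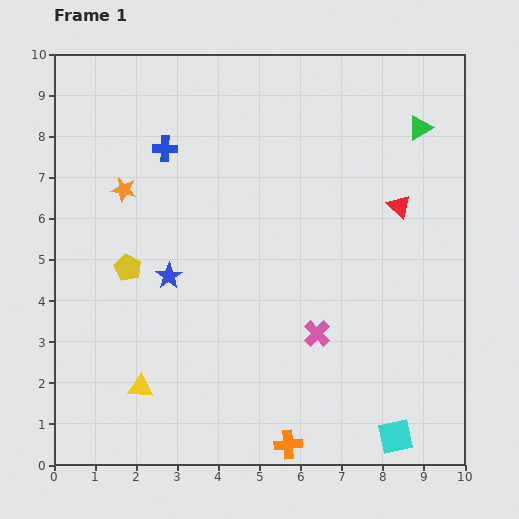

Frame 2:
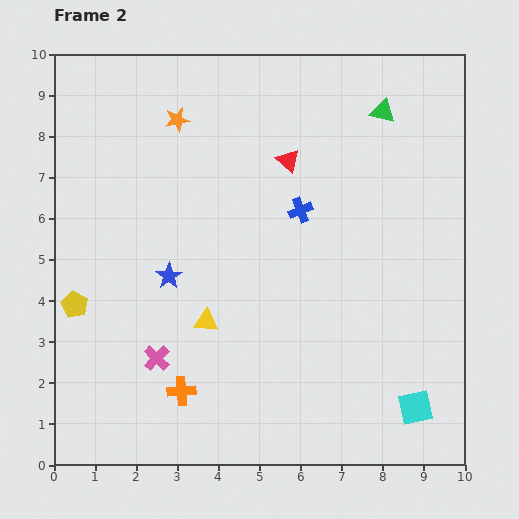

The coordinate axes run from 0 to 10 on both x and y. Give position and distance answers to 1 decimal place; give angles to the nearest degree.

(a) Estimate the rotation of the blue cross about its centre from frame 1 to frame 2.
23° counter-clockwise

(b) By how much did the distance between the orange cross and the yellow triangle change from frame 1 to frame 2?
-2.1

Distance in frame 1: 3.9. Distance in frame 2: 1.8.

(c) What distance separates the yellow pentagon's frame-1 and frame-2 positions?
1.6

The yellow pentagon moved from (1.8, 4.8) to (0.5, 3.9), a distance of √(1.3² + 0.9²) ≈ 1.6.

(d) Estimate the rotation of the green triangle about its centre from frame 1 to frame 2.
46° clockwise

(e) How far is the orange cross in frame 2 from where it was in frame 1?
2.9

The orange cross moved from (5.7, 0.5) to (3.1, 1.8), a distance of √(2.6² + 1.3²) ≈ 2.9.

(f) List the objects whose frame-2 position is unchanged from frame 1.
the blue star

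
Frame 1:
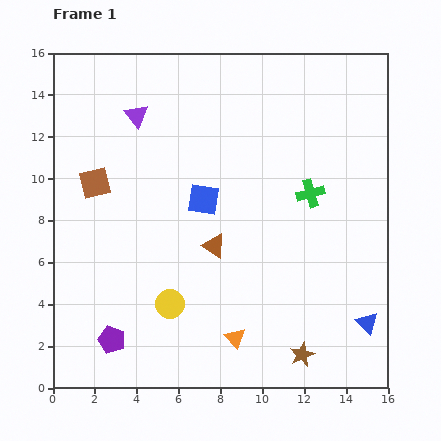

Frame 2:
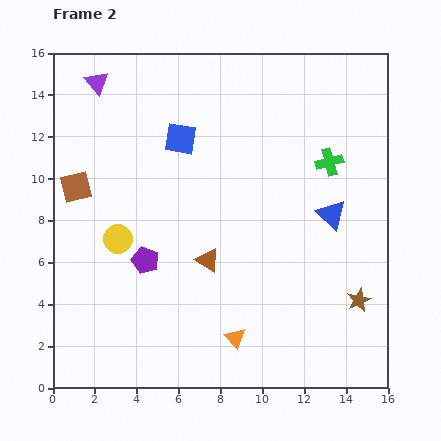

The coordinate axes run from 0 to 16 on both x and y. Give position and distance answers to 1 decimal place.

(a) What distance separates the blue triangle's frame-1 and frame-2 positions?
5.5

The blue triangle moved from (15.0, 3.1) to (13.3, 8.3), a distance of √(1.7² + 5.2²) ≈ 5.5.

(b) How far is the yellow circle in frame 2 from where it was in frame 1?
4.0

The yellow circle moved from (5.6, 4.0) to (3.1, 7.1), a distance of √(2.5² + 3.1²) ≈ 4.0.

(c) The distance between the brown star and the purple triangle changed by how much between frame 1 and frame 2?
+2.4

Distance in frame 1: 13.9. Distance in frame 2: 16.3.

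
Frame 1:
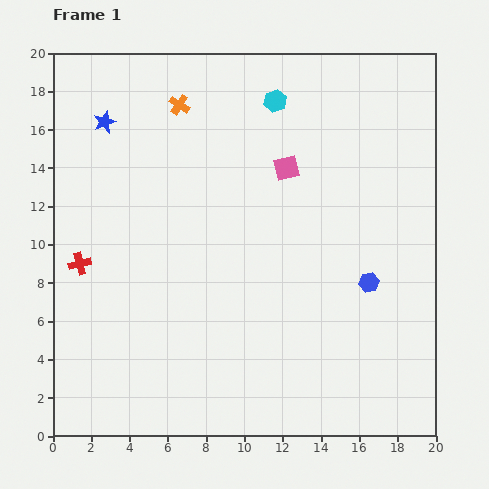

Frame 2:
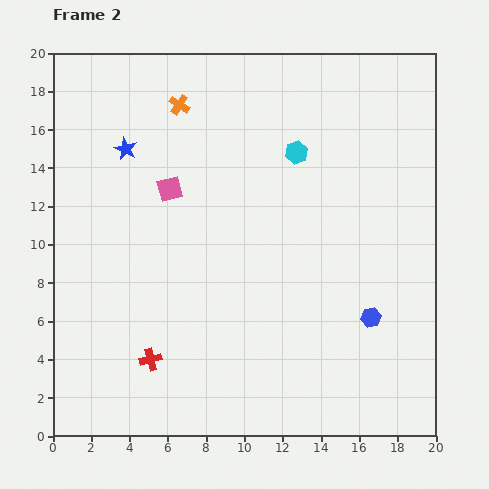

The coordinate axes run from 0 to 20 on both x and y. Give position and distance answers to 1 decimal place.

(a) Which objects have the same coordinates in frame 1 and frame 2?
the orange cross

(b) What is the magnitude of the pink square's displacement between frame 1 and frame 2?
6.2

The pink square moved from (12.2, 14.0) to (6.1, 12.9), a distance of √(6.1² + 1.1²) ≈ 6.2.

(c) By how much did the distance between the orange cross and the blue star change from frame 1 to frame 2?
-0.4

Distance in frame 1: 4.0. Distance in frame 2: 3.6.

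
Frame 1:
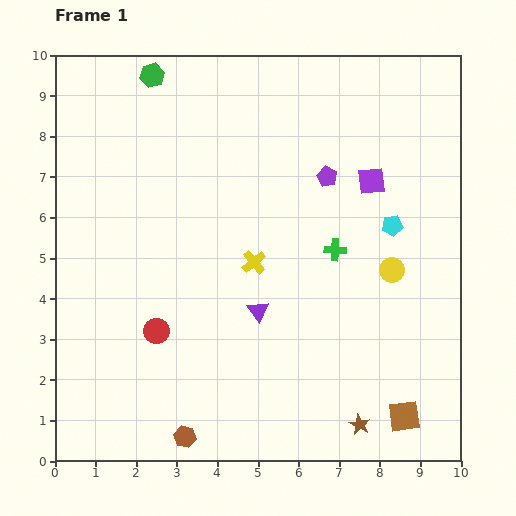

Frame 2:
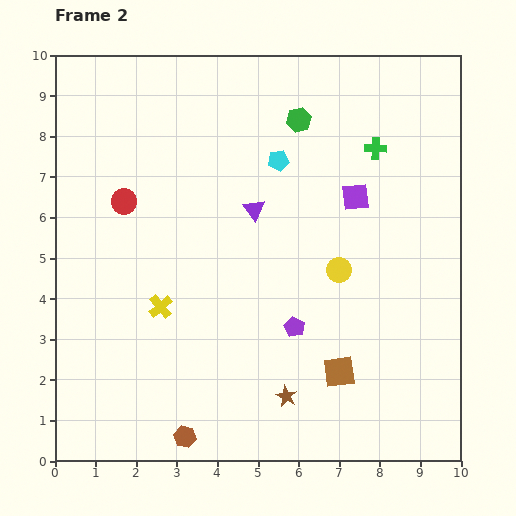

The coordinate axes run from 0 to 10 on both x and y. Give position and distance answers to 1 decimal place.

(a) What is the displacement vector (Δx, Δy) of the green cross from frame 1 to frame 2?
(1.0, 2.5)

The green cross was at (6.9, 5.2) in frame 1 and (7.9, 7.7) in frame 2.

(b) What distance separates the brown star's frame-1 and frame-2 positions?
1.9

The brown star moved from (7.5, 0.9) to (5.7, 1.6), a distance of √(1.8² + 0.7²) ≈ 1.9.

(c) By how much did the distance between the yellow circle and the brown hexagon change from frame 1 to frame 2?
-0.9

Distance in frame 1: 6.5. Distance in frame 2: 5.6.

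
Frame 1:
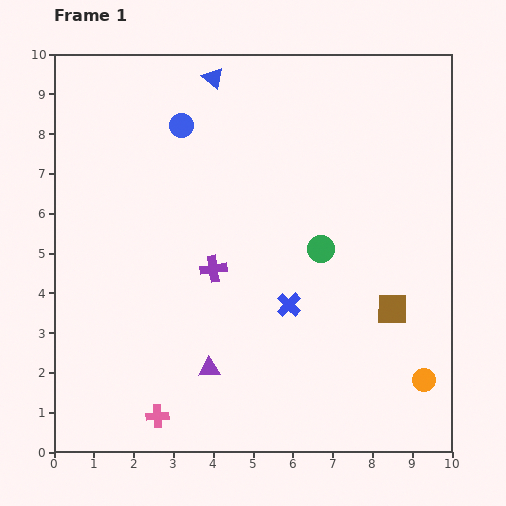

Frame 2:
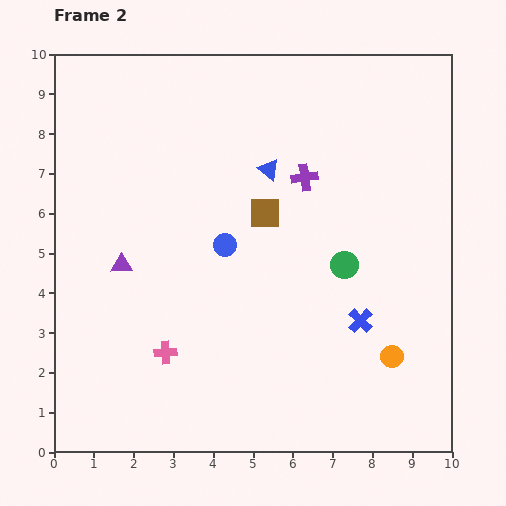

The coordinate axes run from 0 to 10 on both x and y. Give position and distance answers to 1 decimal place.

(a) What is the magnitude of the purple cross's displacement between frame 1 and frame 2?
3.3

The purple cross moved from (4.0, 4.6) to (6.3, 6.9), a distance of √(2.3² + 2.3²) ≈ 3.3.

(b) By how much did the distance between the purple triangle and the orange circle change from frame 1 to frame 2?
+1.8

Distance in frame 1: 5.4. Distance in frame 2: 7.2.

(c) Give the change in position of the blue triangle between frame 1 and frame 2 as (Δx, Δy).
(1.4, -2.3)

The blue triangle was at (4.0, 9.4) in frame 1 and (5.4, 7.1) in frame 2.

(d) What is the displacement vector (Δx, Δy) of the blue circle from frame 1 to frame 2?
(1.1, -3.0)

The blue circle was at (3.2, 8.2) in frame 1 and (4.3, 5.2) in frame 2.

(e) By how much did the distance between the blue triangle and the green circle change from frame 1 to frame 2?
-2.0

Distance in frame 1: 5.1. Distance in frame 2: 3.1.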